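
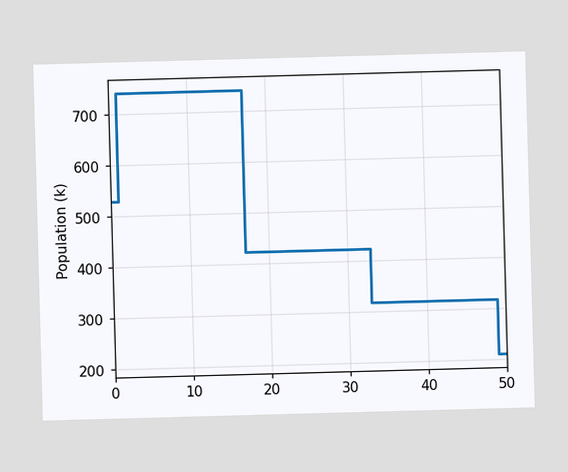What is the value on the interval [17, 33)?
On [17, 33) the step sits at 424k.

424k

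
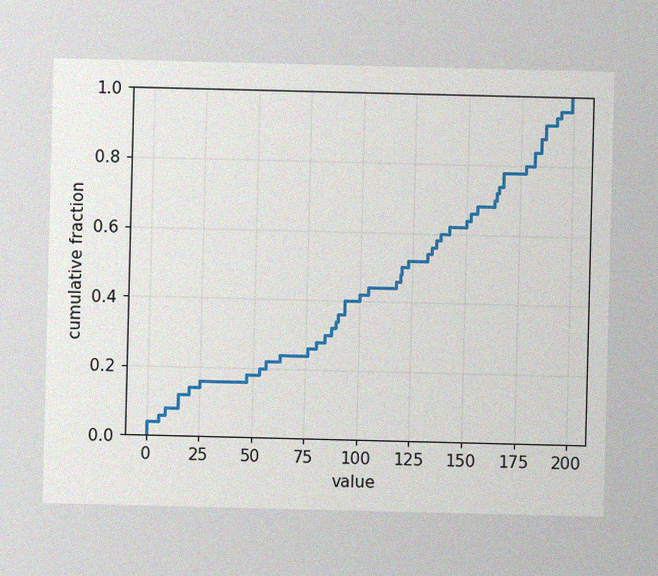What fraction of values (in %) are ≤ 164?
The image has some photo noise and uneven lighting. At x=164 the ECDF step is at 72%.

72%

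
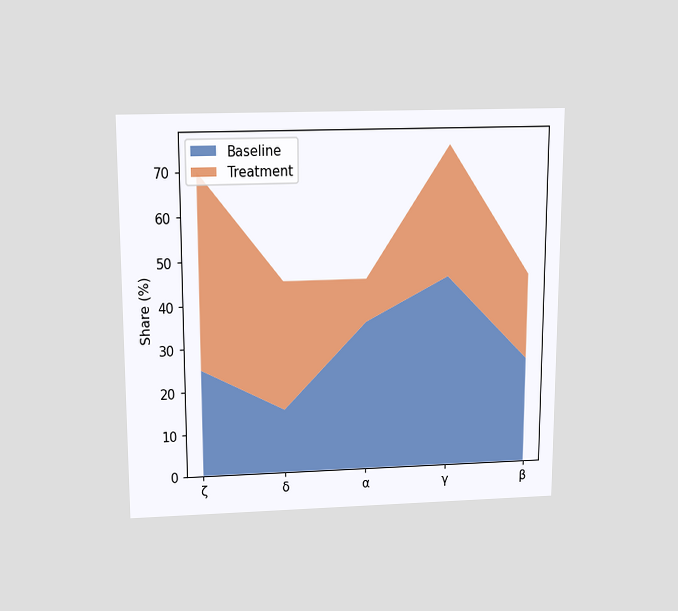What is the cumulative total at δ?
45%

The chart is viewed slightly from above. The stacked total at δ reaches 45%.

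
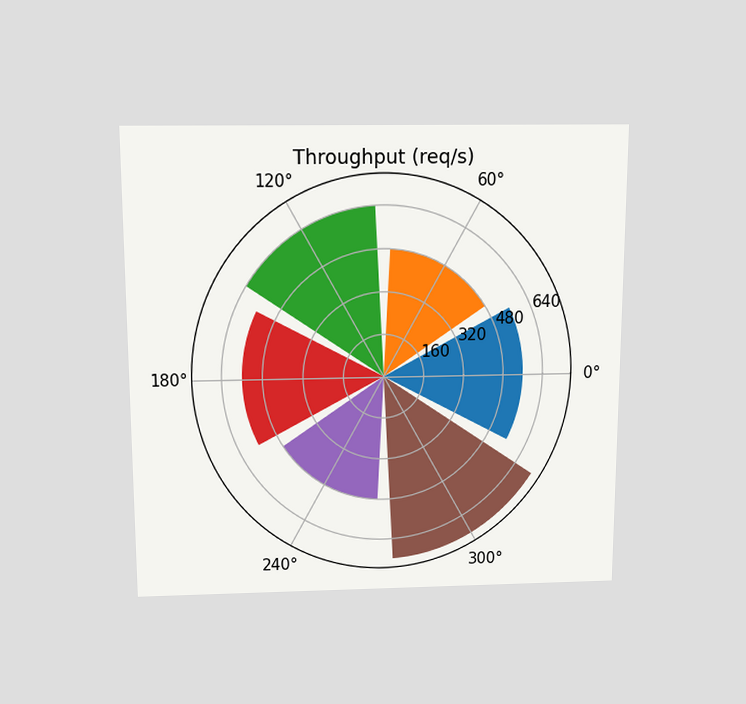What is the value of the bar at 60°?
480req/s

The chart is viewed slightly from above. The bar at 60° reaches 480req/s on the radial axis.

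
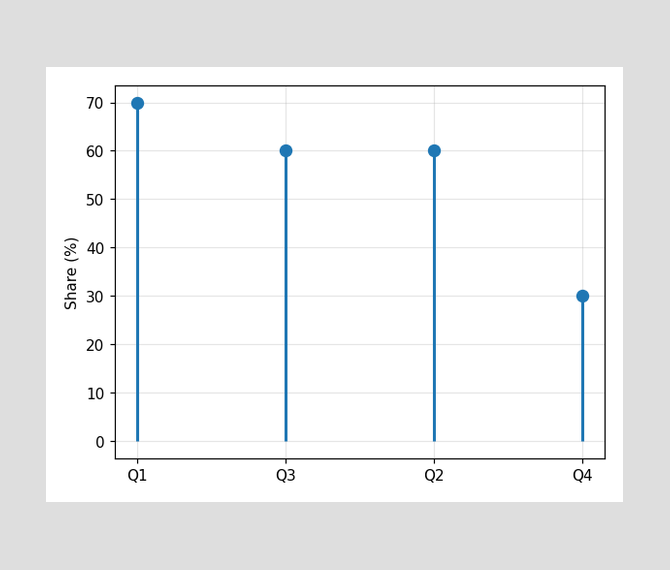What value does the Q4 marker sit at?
30%

The Q4 marker sits at 30%.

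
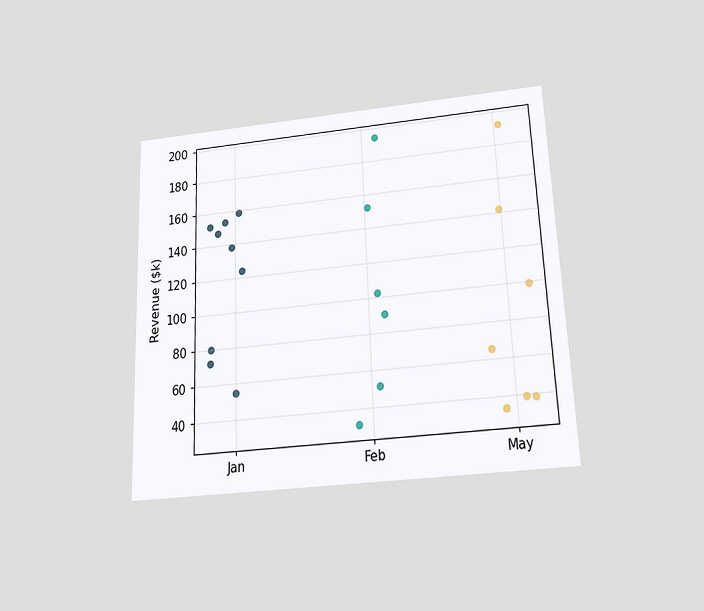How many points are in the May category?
The chart is tilted about 2° counter-clockwise and viewed slightly from below. Counting the markers in the May column gives 7.

7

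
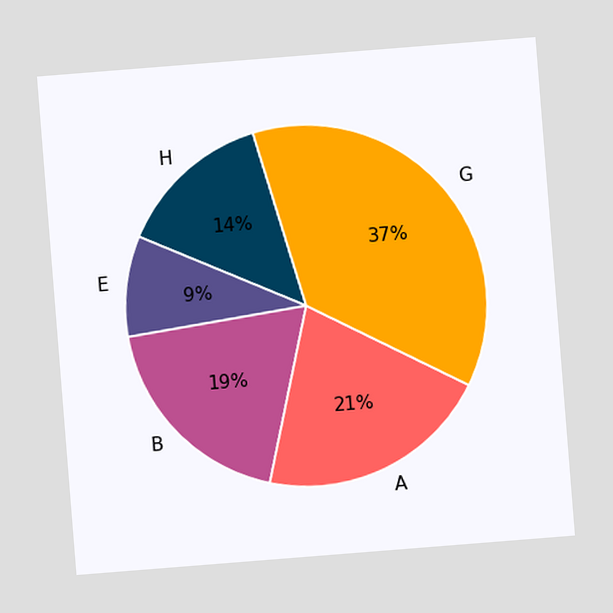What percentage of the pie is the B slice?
19%

The chart is tilted about 5° counter-clockwise. The B slice takes up 19% of the pie.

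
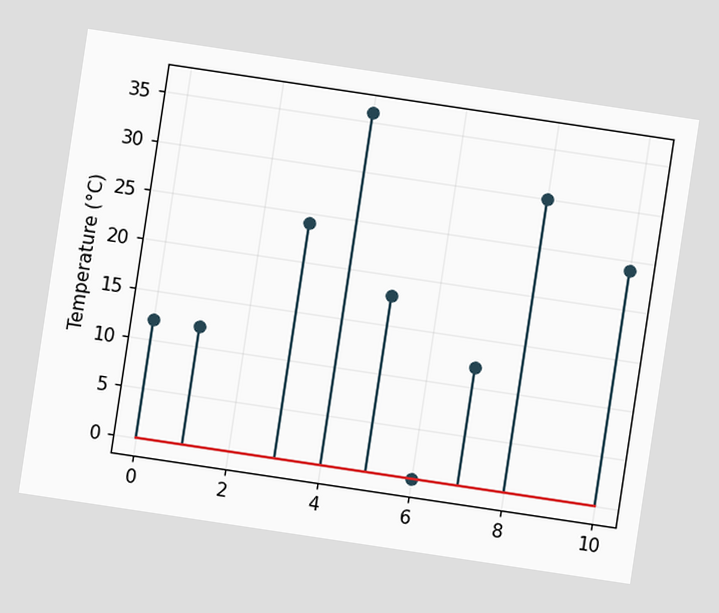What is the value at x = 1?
12°C

The chart is tilted about 8° clockwise. The stem at x=1 reaches 12°C.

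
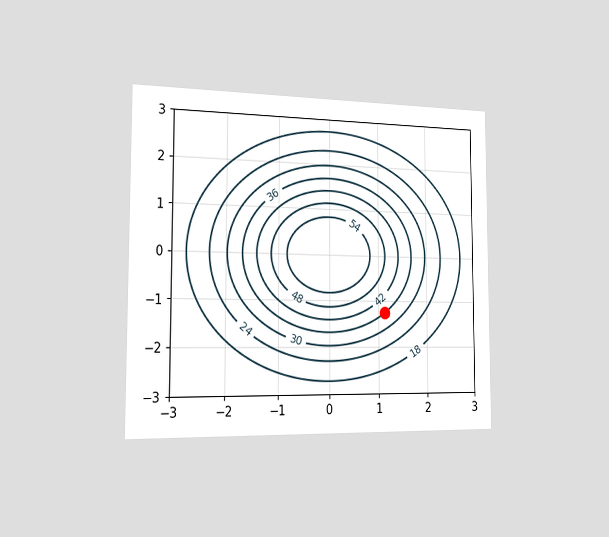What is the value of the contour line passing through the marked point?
36

The chart is viewed slightly from the left. The marked point sits on the contour labelled 36.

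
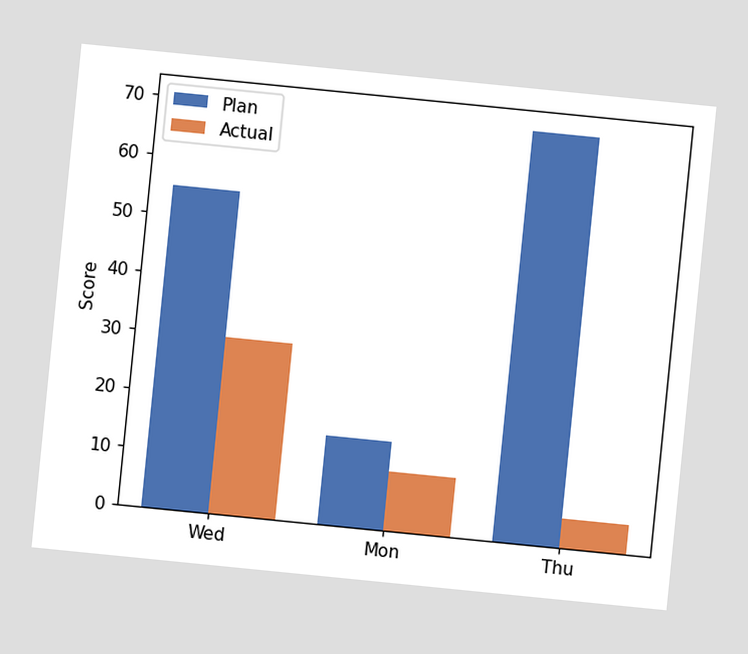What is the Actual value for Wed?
The chart is tilted about 6° clockwise. The Actual bar at Wed reaches 30 on the y-axis.

30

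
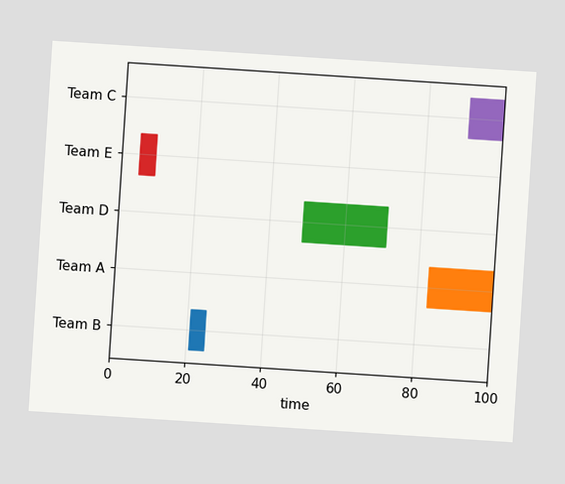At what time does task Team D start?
49

The chart is tilted about 4° clockwise. The Team D bar begins at t=49.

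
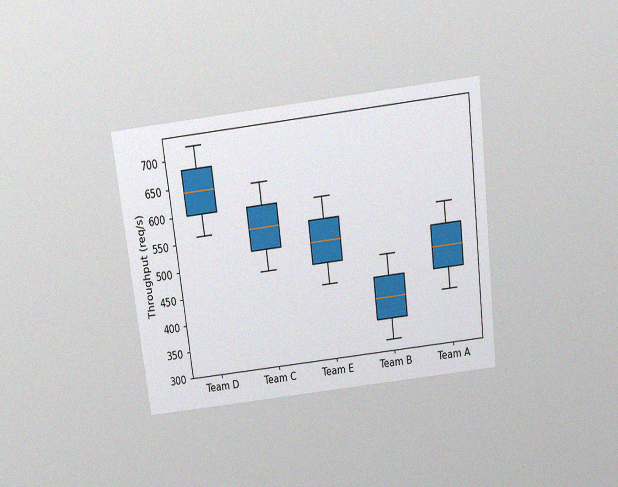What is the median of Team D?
640req/s

The chart is tilted about 7° counter-clockwise and viewed slightly from above, with some photo noise. The median line in the Team D box sits at 640req/s.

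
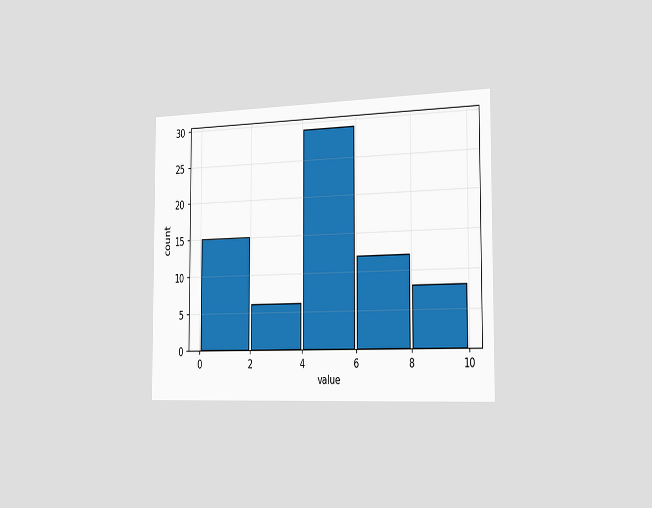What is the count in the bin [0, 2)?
15

The chart is viewed slightly from the right. The [0, 2) bin has height 15.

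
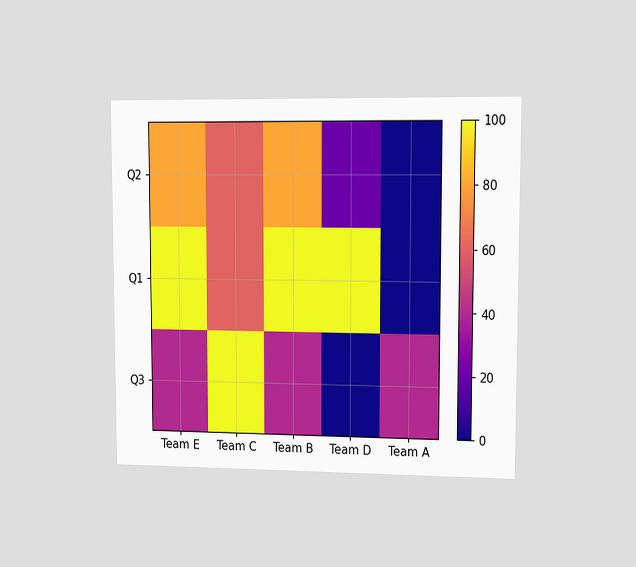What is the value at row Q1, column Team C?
The chart is viewed slightly from the right. Matching cell (Q1, Team C) against the colorbar gives 60.

60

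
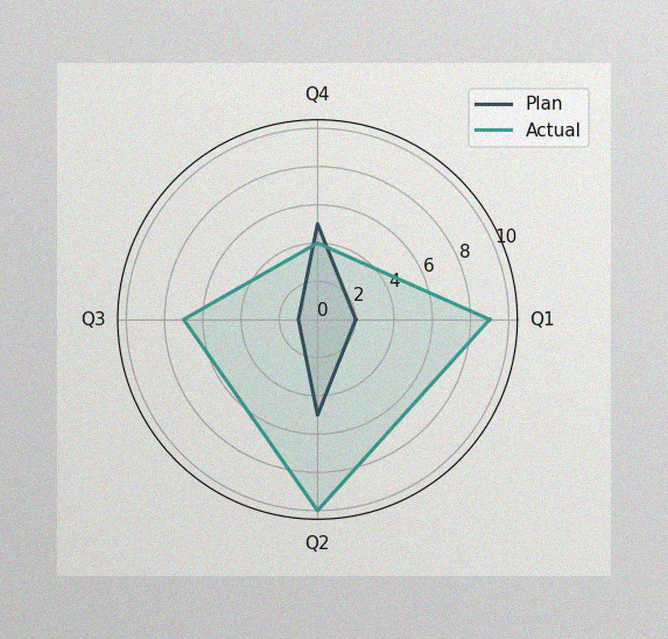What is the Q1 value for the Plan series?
The image has some photo noise and uneven lighting. On the Q1 axis, Plan reaches 2.

2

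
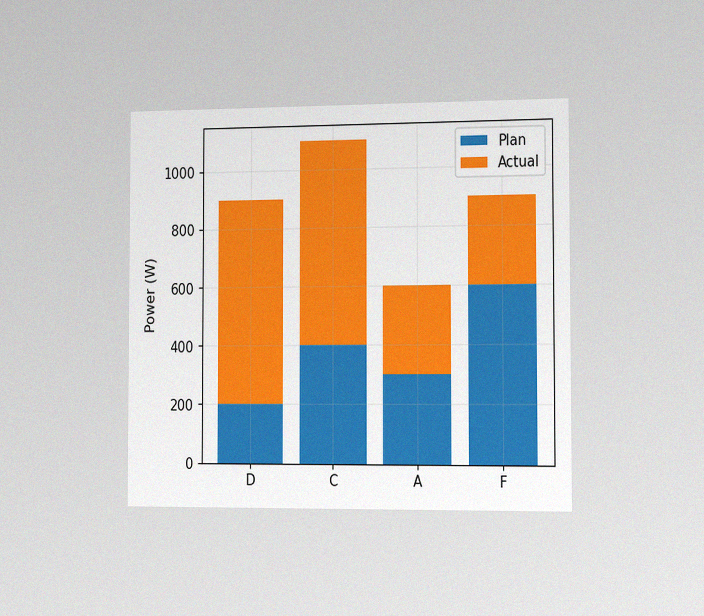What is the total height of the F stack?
900W

The chart is viewed slightly from the right, with some photo noise. The F stack's top reaches 900W on the y-axis.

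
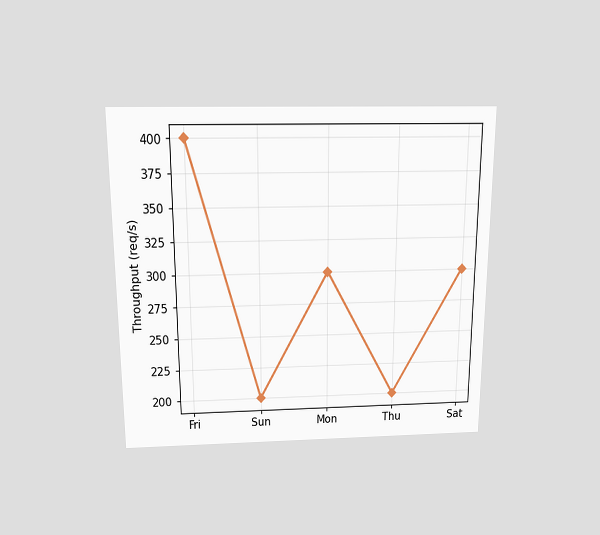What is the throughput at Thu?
The chart is viewed slightly from above. At Thu, the line is at 200req/s.

200req/s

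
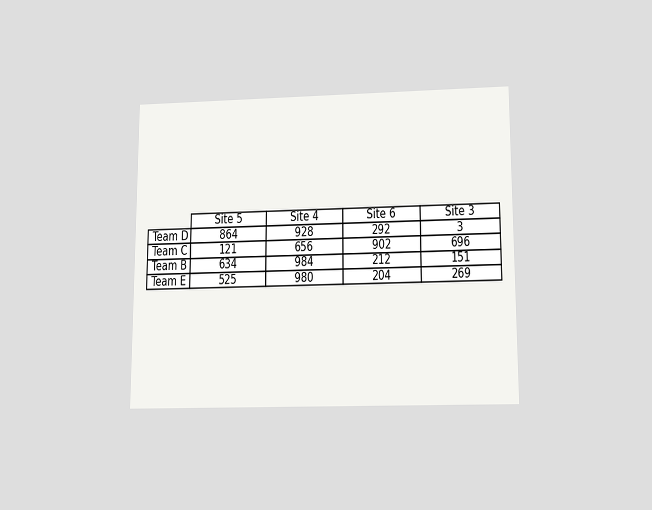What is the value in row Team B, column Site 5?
634

The chart is viewed slightly from below. The (Team B, Site 5) cell reads 634.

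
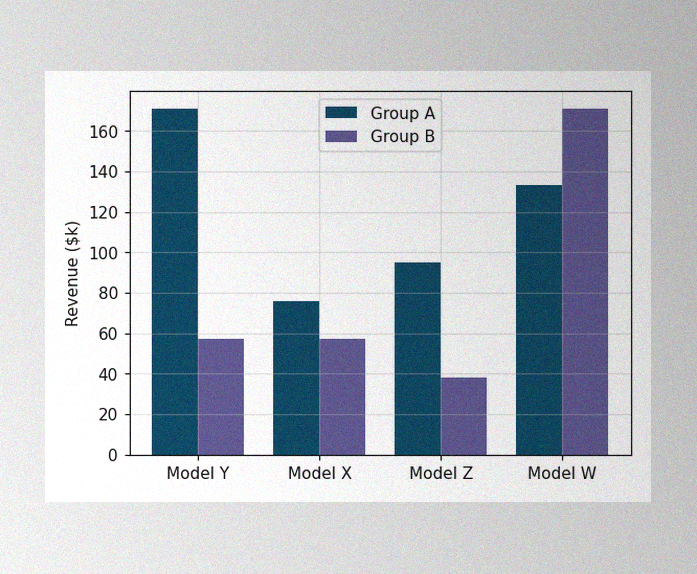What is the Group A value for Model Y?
The image has some photo noise and uneven lighting. The Group A bar at Model Y reaches $171k on the y-axis.

$171k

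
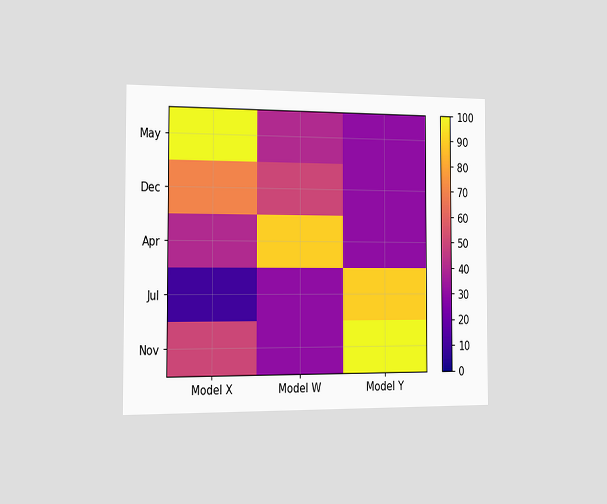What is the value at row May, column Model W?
The chart is viewed slightly from the left. Matching cell (May, Model W) against the colorbar gives 40.

40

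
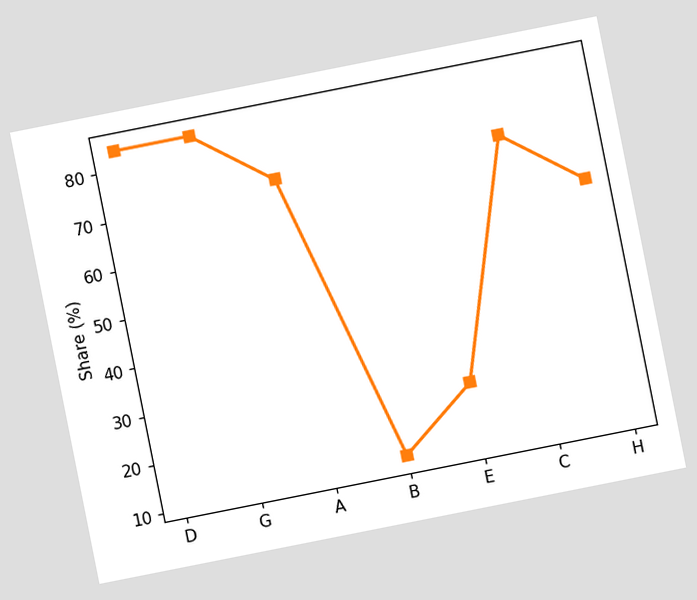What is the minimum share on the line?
The chart is tilted about 11° counter-clockwise. The lowest point is at B, and reading across to the y-axis gives 12%.

12%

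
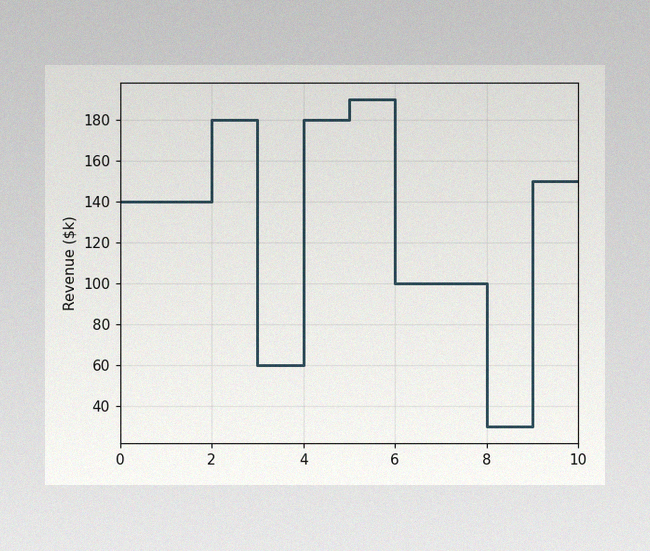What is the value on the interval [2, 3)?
$180k

The image has some photo noise and uneven lighting. On [2, 3) the step sits at $180k.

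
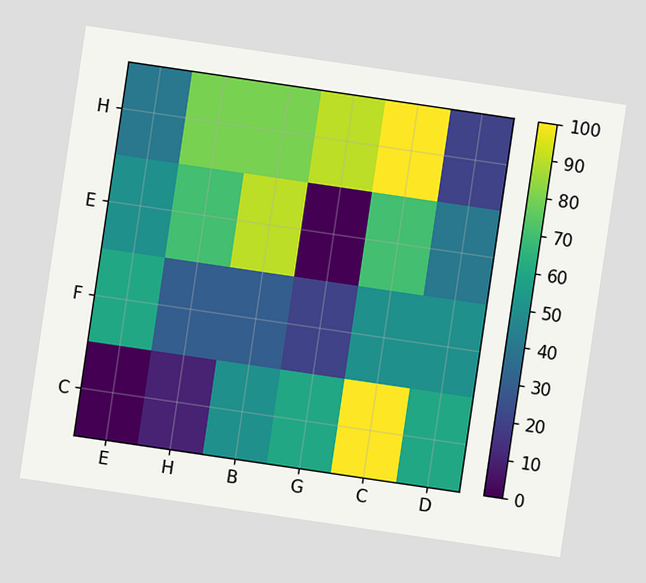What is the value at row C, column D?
The chart is tilted about 8° clockwise. Matching cell (C, D) against the colorbar gives 60.

60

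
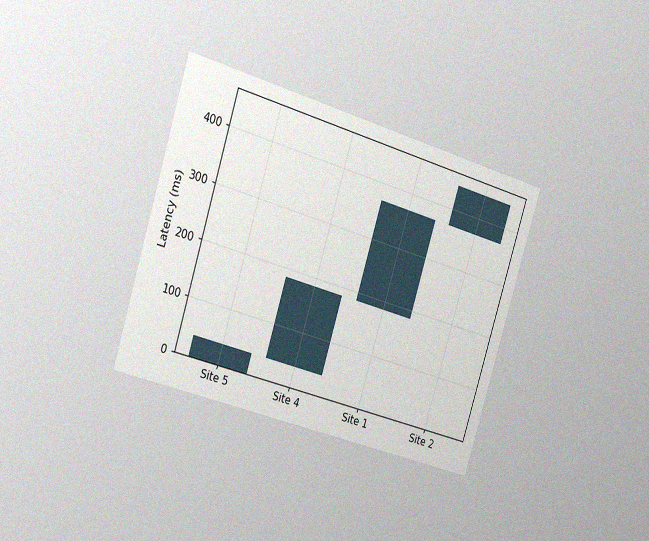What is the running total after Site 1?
The chart is tilted about 17° clockwise and viewed slightly from the left, with some photo noise. After Site 1 the running total reaches 370ms.

370ms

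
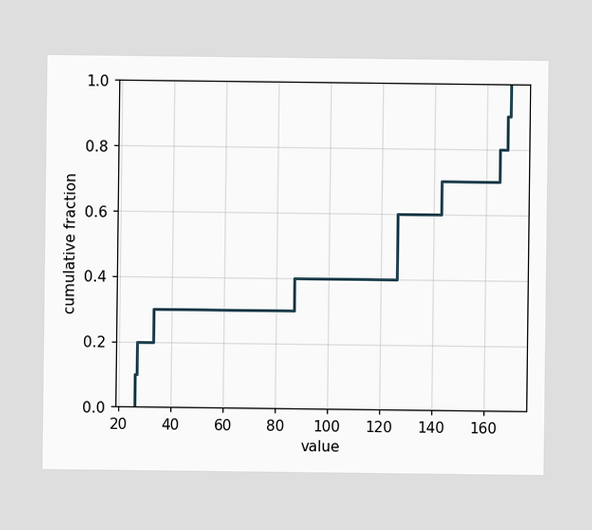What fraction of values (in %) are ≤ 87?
40%

At x=87 the ECDF step is at 40%.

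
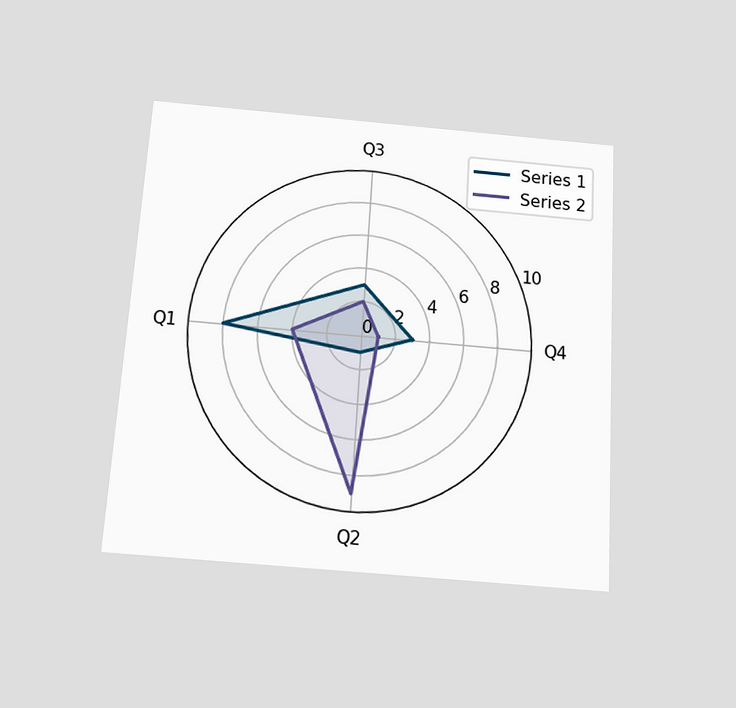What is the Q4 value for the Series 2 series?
The chart is tilted about 4° clockwise and viewed slightly from below. On the Q4 axis, Series 2 reaches 1.

1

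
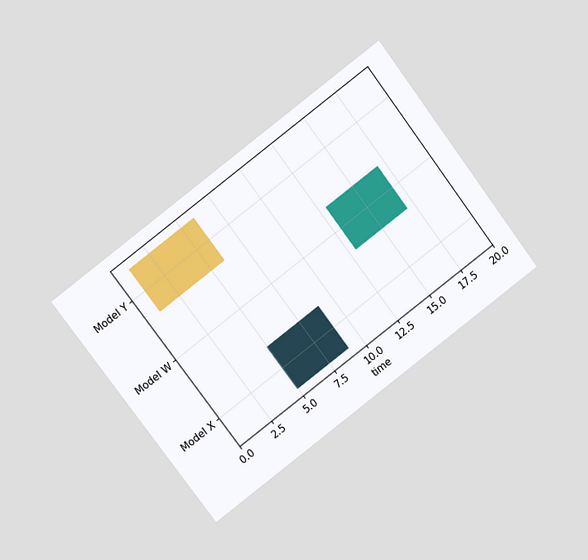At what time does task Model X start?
5

The chart is tilted about 37° counter-clockwise and viewed at a slight angle. The Model X bar begins at t=5.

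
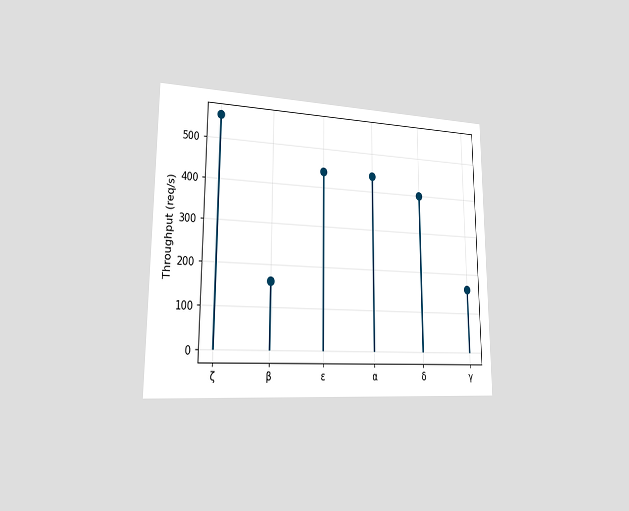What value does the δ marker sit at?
The chart is viewed slightly from the left. The δ marker sits at 400req/s.

400req/s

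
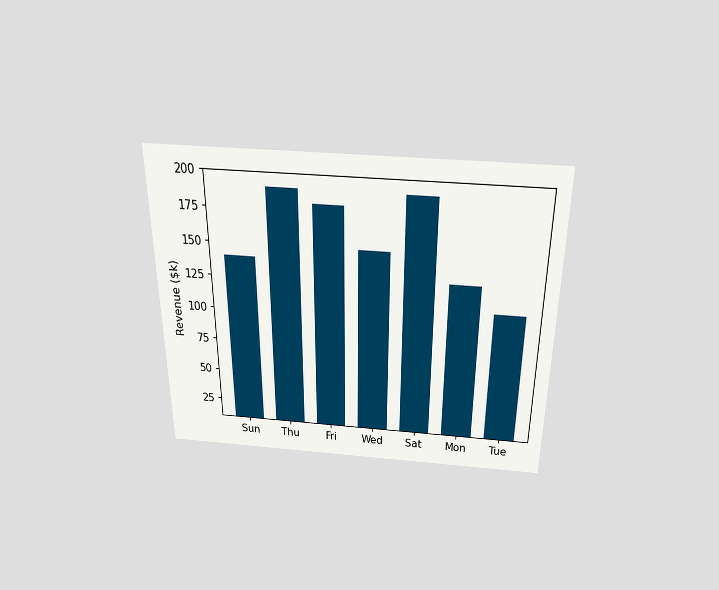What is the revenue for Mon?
$130k

The chart is viewed slightly from above. Reading along the chart's y-axis, the Mon bar reaches $130k.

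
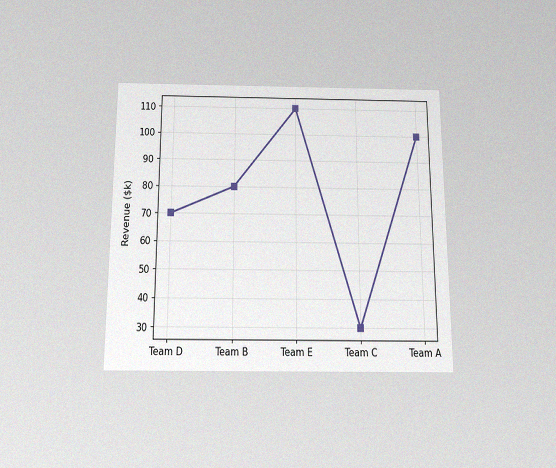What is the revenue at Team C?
$30k

The chart is viewed slightly from below, with some photo noise. At Team C, the line is at $30k.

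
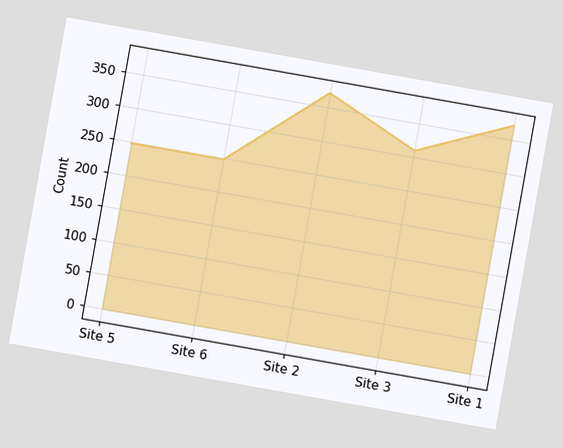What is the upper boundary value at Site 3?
The chart is tilted about 10° clockwise. At Site 3 the upper boundary is at 310.

310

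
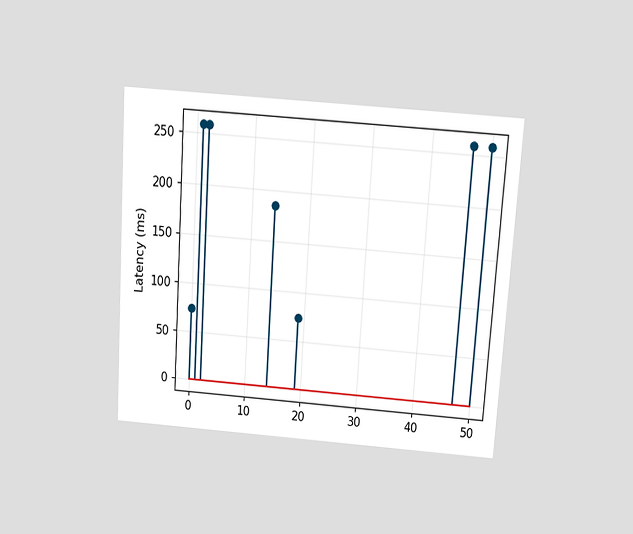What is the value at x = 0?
74ms

The chart is tilted about 4° clockwise and viewed slightly from above. The stem at x=0 reaches 74ms.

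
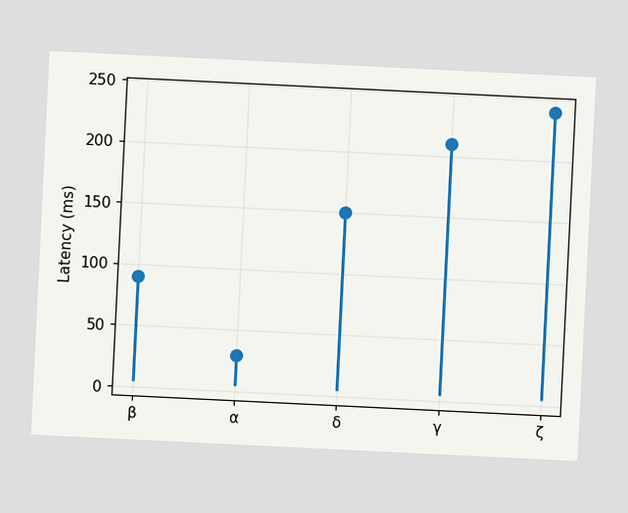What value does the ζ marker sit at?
The chart is tilted about 3° clockwise. The ζ marker sits at 240ms.

240ms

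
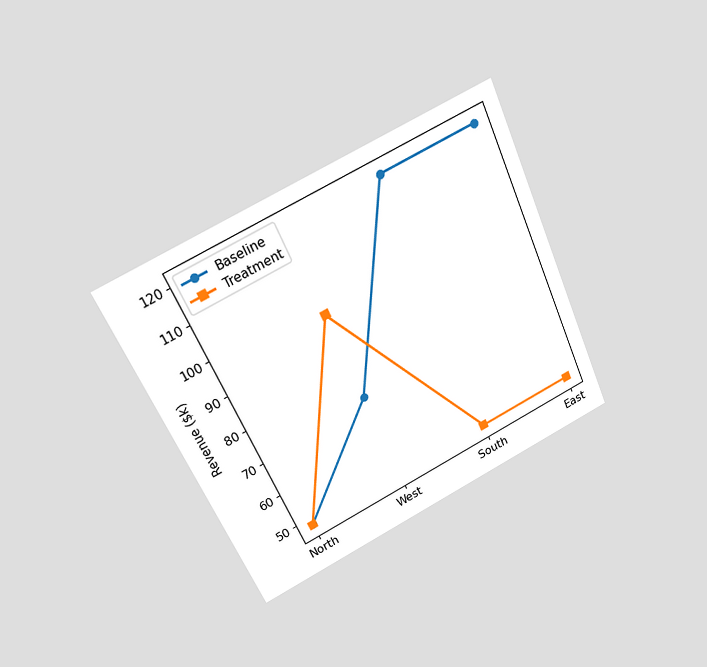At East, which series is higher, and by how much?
The chart is tilted about 25° counter-clockwise and viewed at a slight angle. At East, Baseline sits above the other line by $72k.

Baseline, by $72k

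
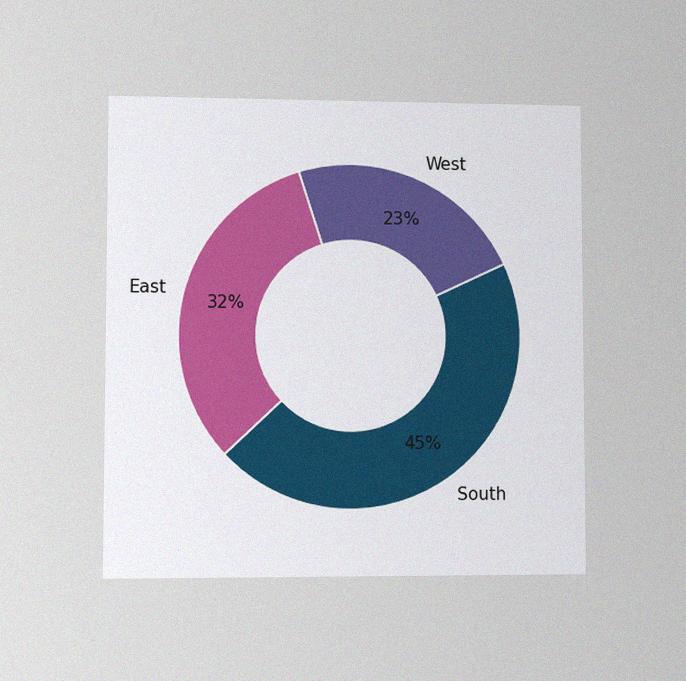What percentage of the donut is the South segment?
45%

The chart is viewed at a slight angle, with some photo noise. The South segment takes up 45% of the ring.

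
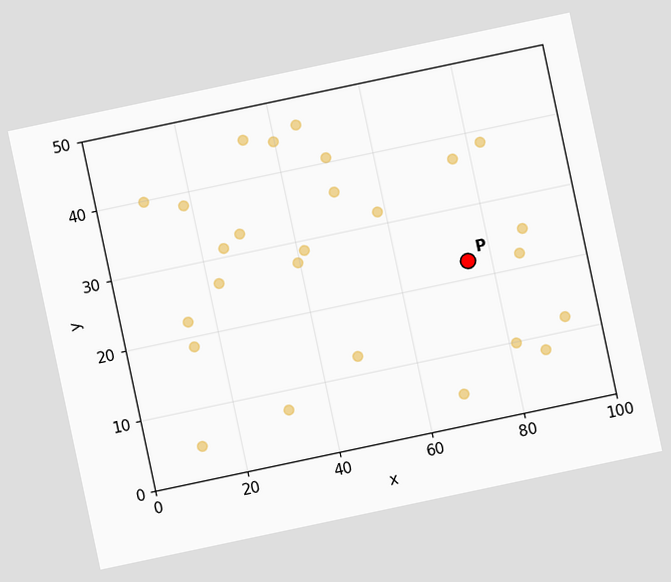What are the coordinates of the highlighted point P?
(75, 22.5)

The chart is tilted about 12° counter-clockwise. Following the gridlines from P to each axis, P sits at (75, 22.5).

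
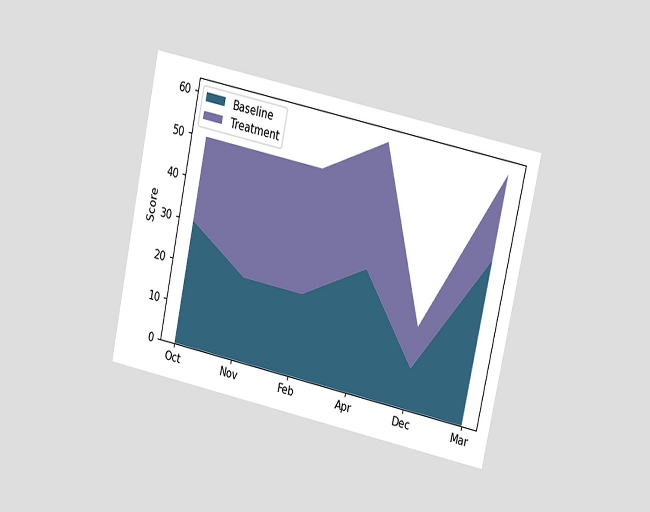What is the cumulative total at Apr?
60

The chart is tilted about 12° clockwise and viewed at a slight angle. The stacked total at Apr reaches 60.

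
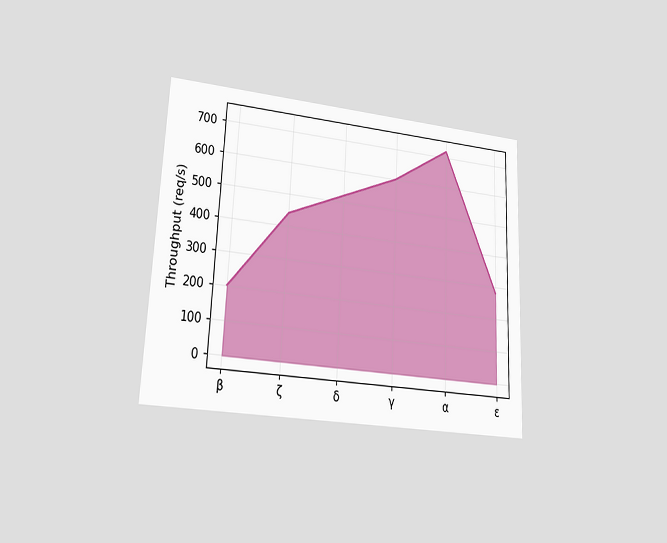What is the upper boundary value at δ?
520req/s

The chart is tilted about 3° clockwise and viewed at a slight angle. At δ the upper boundary is at 520req/s.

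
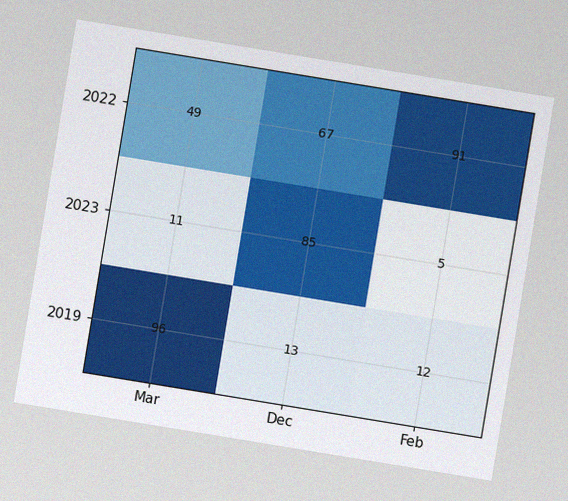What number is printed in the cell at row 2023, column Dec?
The chart is tilted about 9° clockwise, with some photo noise. The (2023, Dec) cell reads 85.

85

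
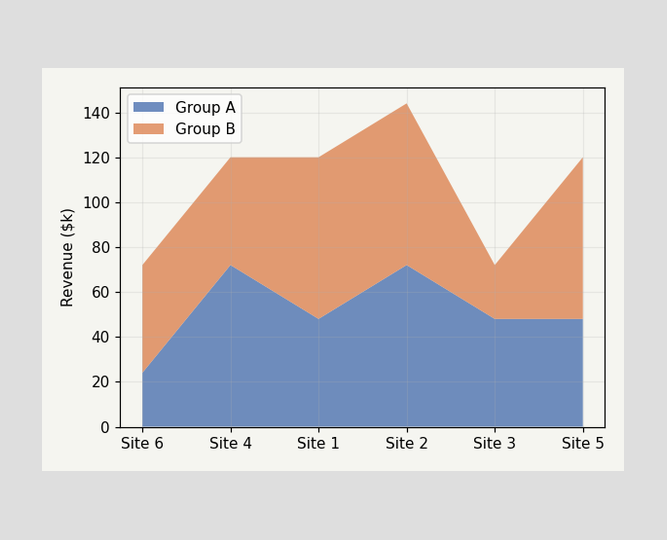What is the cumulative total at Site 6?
The stacked total at Site 6 reaches $72k.

$72k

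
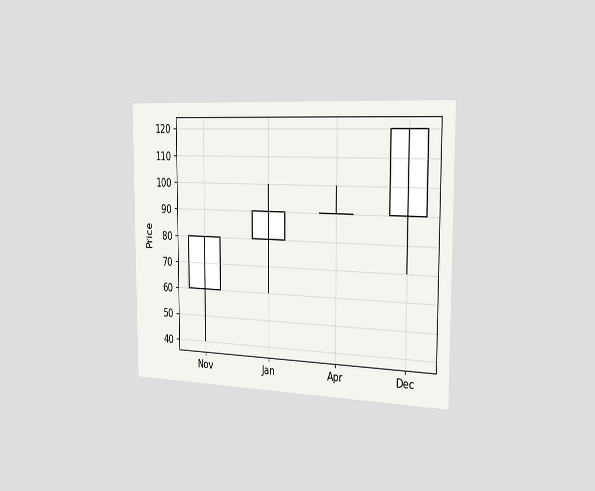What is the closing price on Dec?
The chart is viewed slightly from the right. The Dec candle closes at 120.

120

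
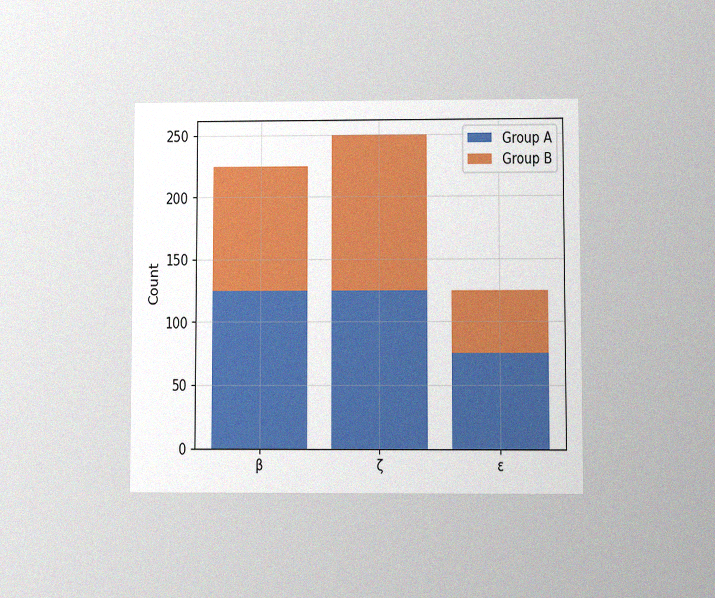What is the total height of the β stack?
225

The chart is viewed at a slight angle, with some photo noise. The β stack's top reaches 225 on the y-axis.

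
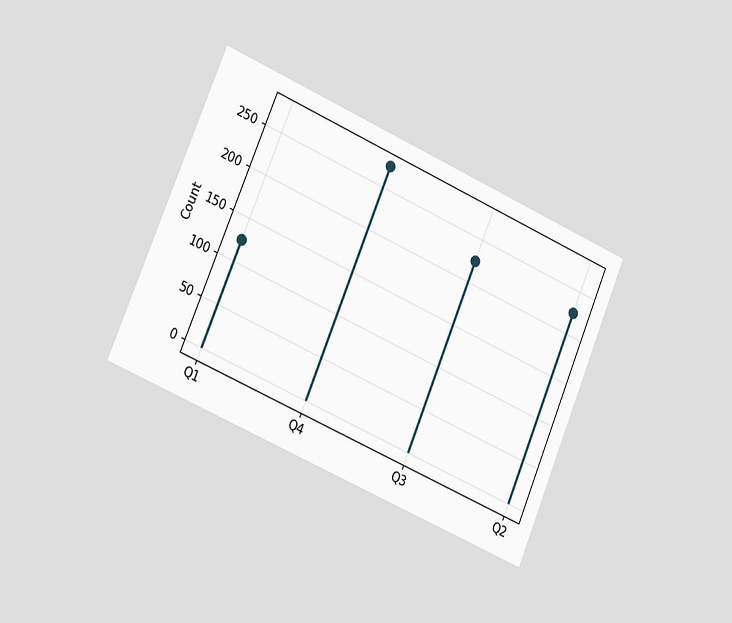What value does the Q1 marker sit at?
The chart is tilted about 23° clockwise and viewed slightly from the left. The Q1 marker sits at 125.

125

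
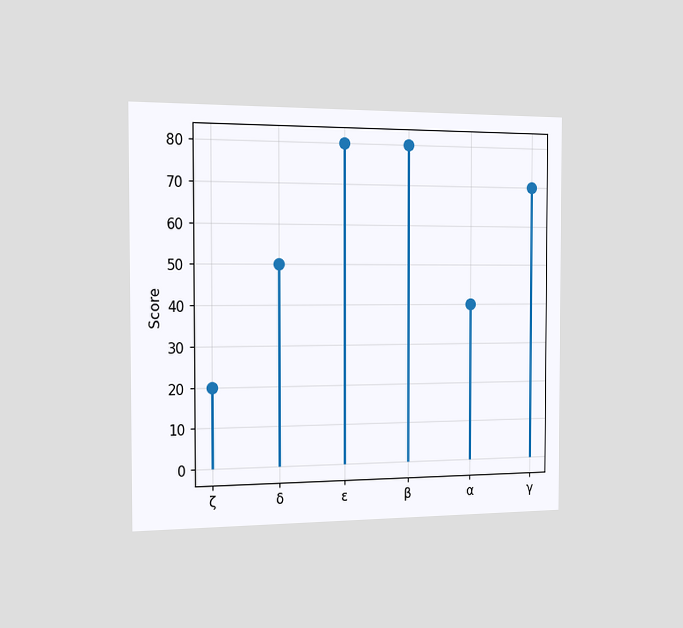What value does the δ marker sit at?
The chart is viewed slightly from the left. The δ marker sits at 50.

50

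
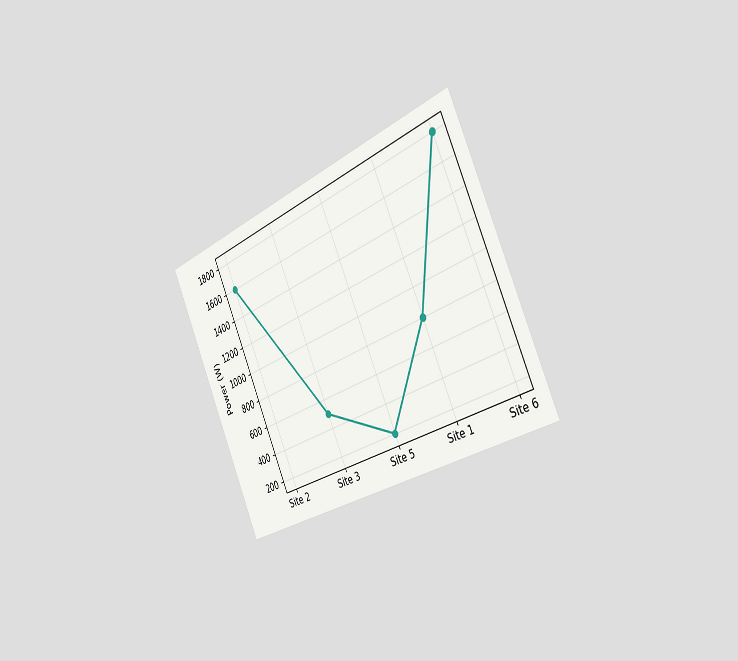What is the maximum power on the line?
The chart is tilted about 25° counter-clockwise and viewed slightly from the right. The highest point is at Site 6, and reading across to the y-axis gives 1800W.

1800W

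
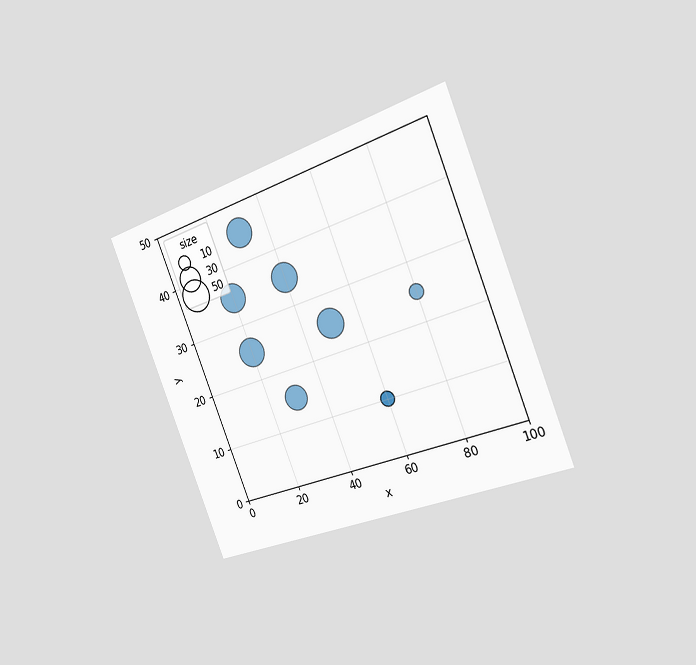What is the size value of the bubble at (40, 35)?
40

The chart is tilted about 22° counter-clockwise and viewed slightly from the right. Matching the bubble at (40, 35) against the size legend gives 40.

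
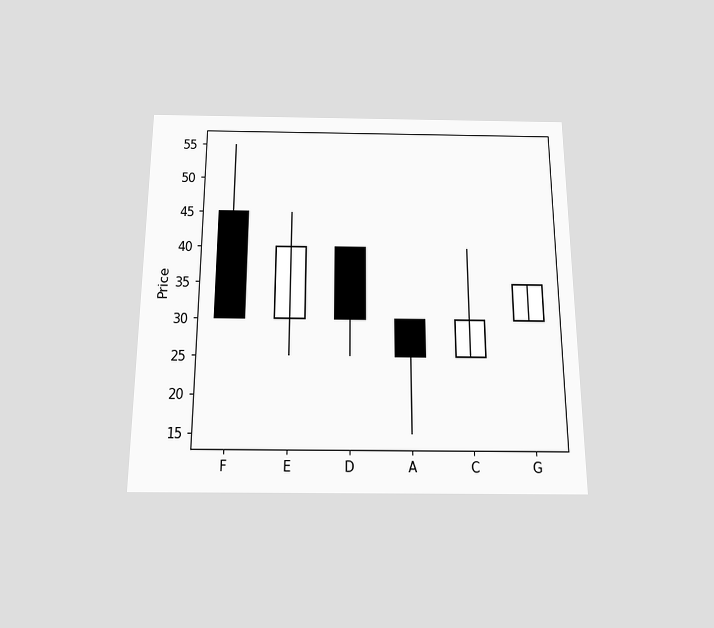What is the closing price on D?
30

The chart is viewed slightly from below. The D candle closes at 30.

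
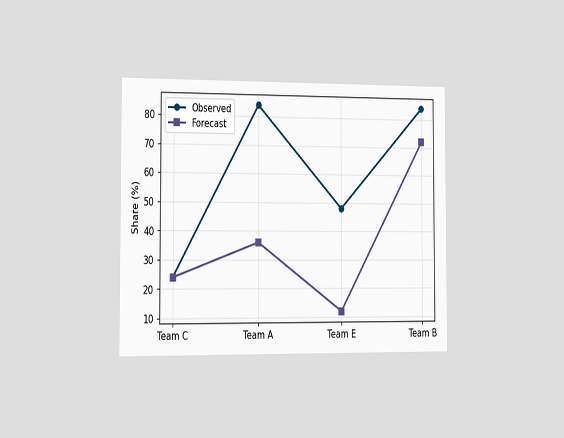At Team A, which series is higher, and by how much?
Observed, by 48%

The chart is viewed slightly from the left. At Team A, Observed sits above the other line by 48%.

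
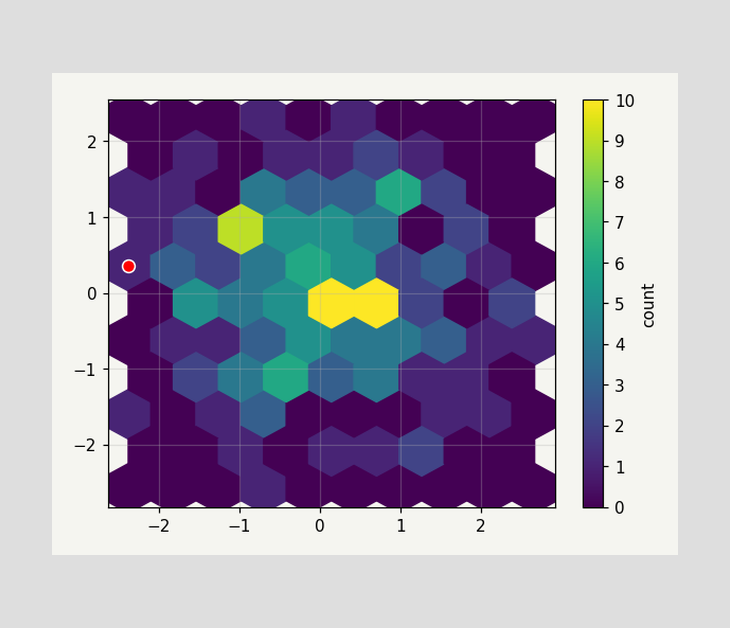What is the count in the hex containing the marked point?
1

The marked hex reads 1 on the colorbar.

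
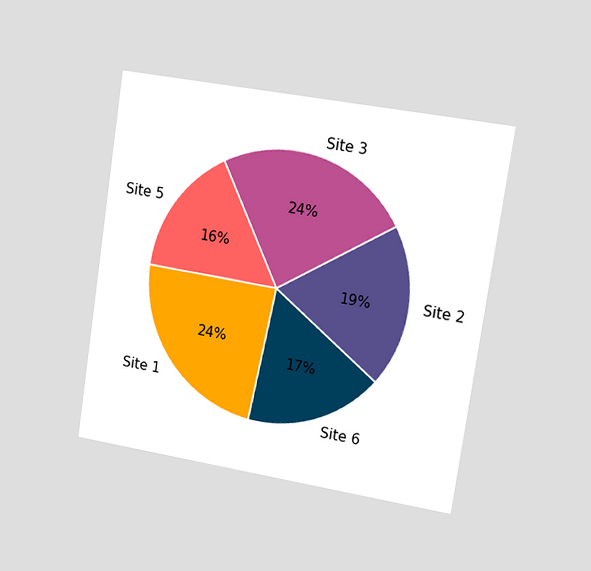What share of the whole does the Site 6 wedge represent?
17%

The chart is tilted about 9° clockwise and viewed slightly from the right. The Site 6 slice takes up 17% of the pie.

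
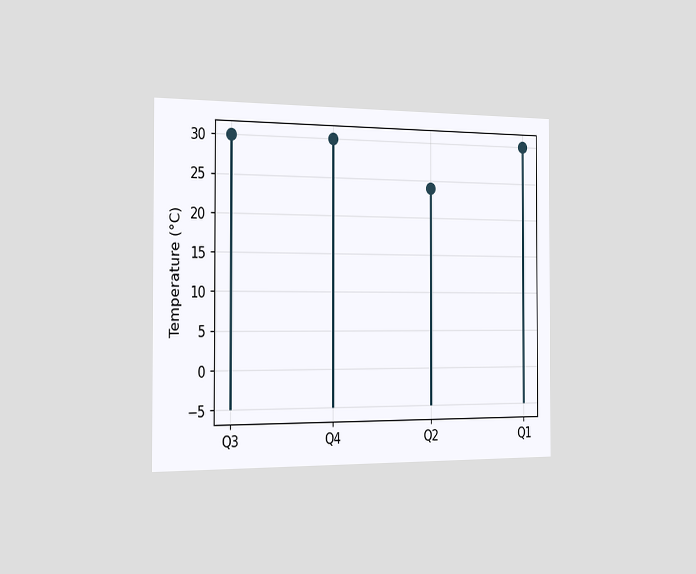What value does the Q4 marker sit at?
30°C

The chart is viewed slightly from the left. The Q4 marker sits at 30°C.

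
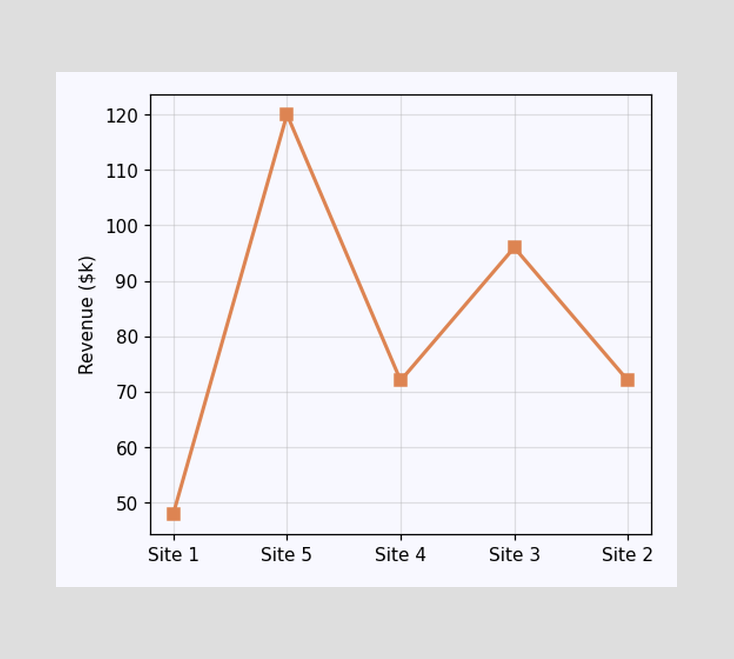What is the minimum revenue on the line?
$48k

The lowest point is at Site 1, and reading across to the y-axis gives $48k.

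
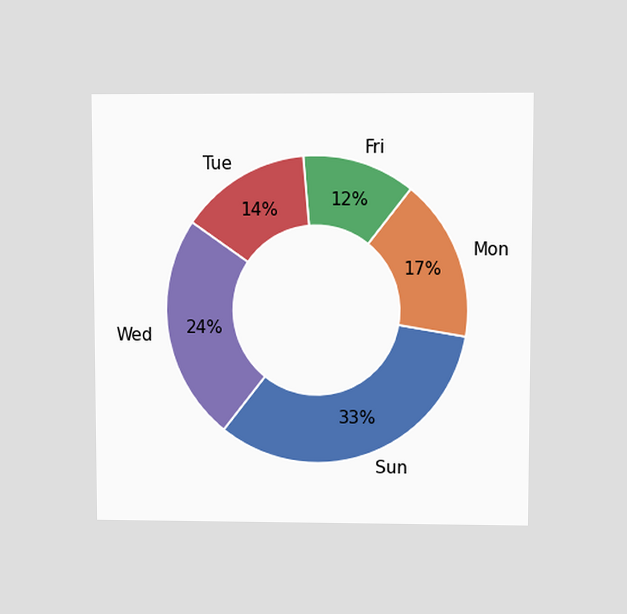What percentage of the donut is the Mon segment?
The chart is viewed at a slight angle. The Mon segment takes up 17% of the ring.

17%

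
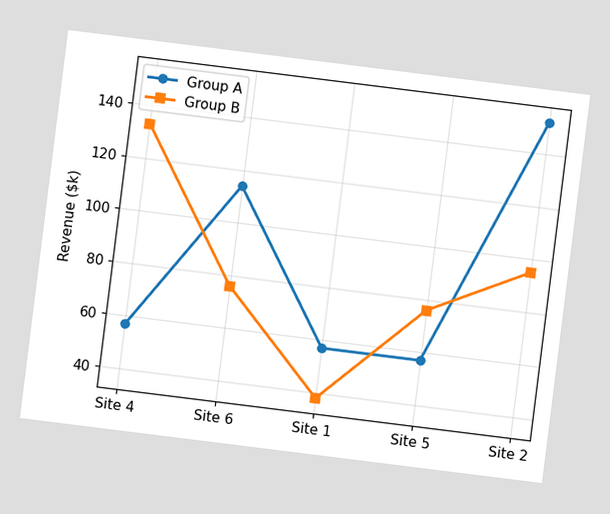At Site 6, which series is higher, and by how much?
Group A, by $38k

The chart is tilted about 7° clockwise. At Site 6, Group A sits above the other line by $38k.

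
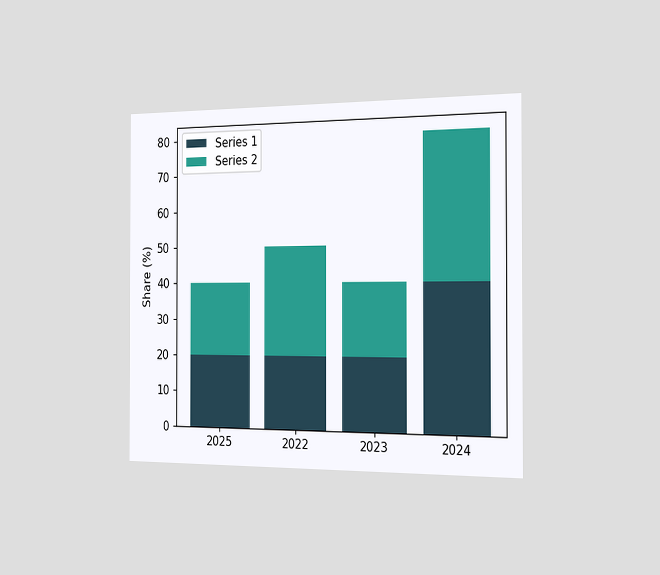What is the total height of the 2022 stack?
50%

The chart is viewed slightly from the right. The 2022 stack's top reaches 50% on the y-axis.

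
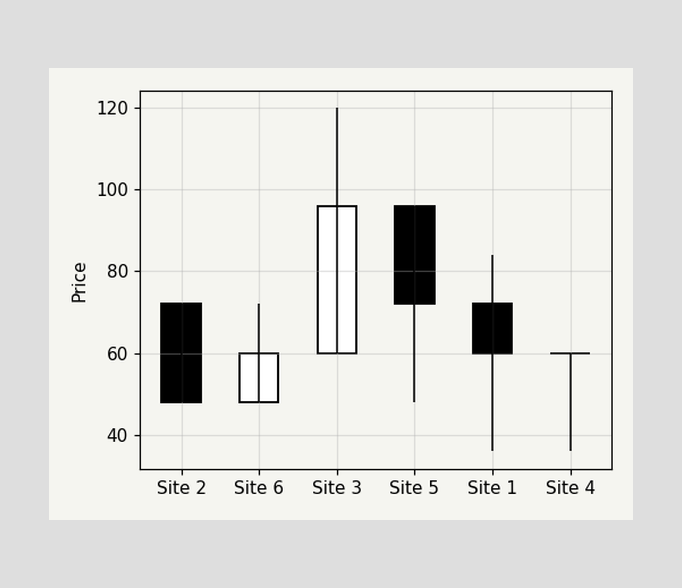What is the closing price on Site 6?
The Site 6 candle closes at 60.

60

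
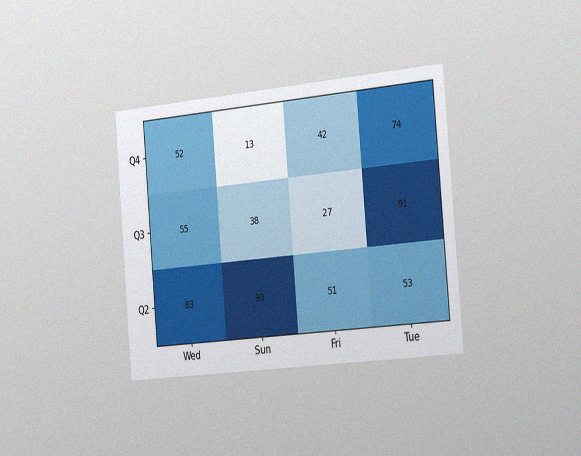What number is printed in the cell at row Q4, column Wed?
52

The chart is tilted about 5° counter-clockwise and viewed slightly from the right, with some photo noise. The (Q4, Wed) cell reads 52.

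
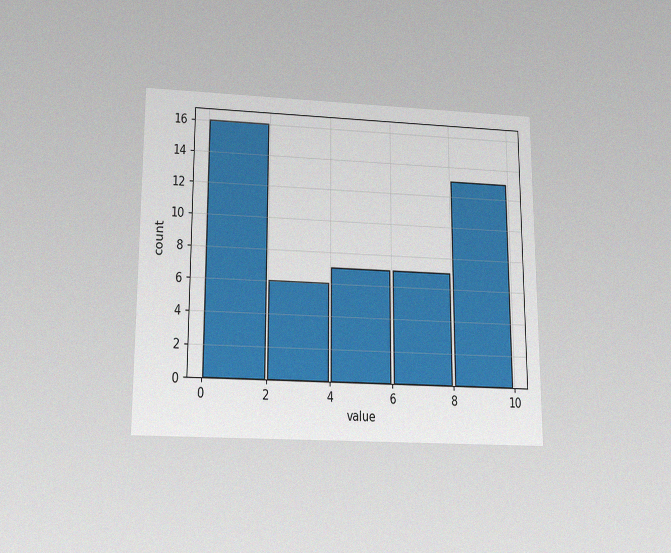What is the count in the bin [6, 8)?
The chart is viewed slightly from below, with some photo noise. The [6, 8) bin has height 7.

7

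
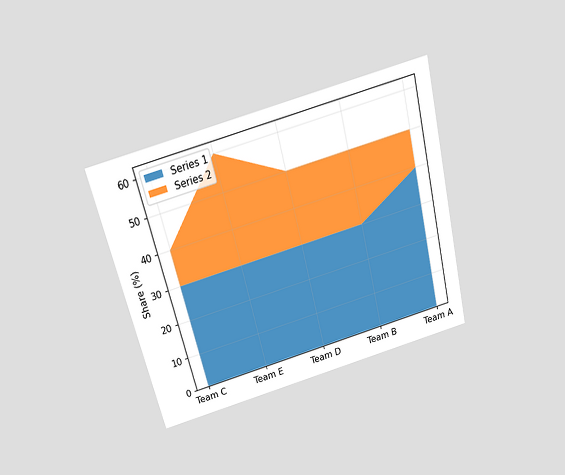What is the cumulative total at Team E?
60%

The chart is tilted about 14° counter-clockwise and viewed slightly from above. The stacked total at Team E reaches 60%.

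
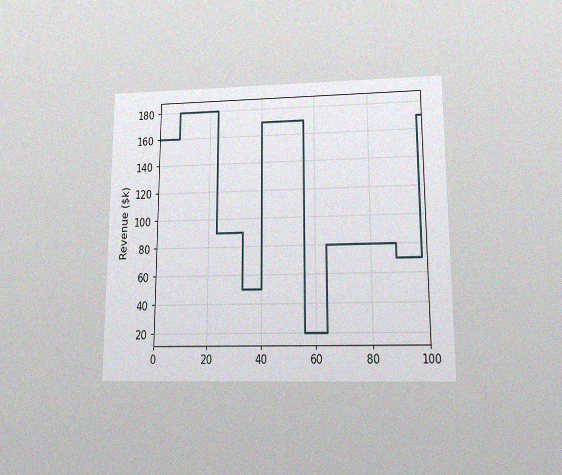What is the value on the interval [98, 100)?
The chart is viewed slightly from below, with some photo noise. On [98, 100) the step sits at $170k.

$170k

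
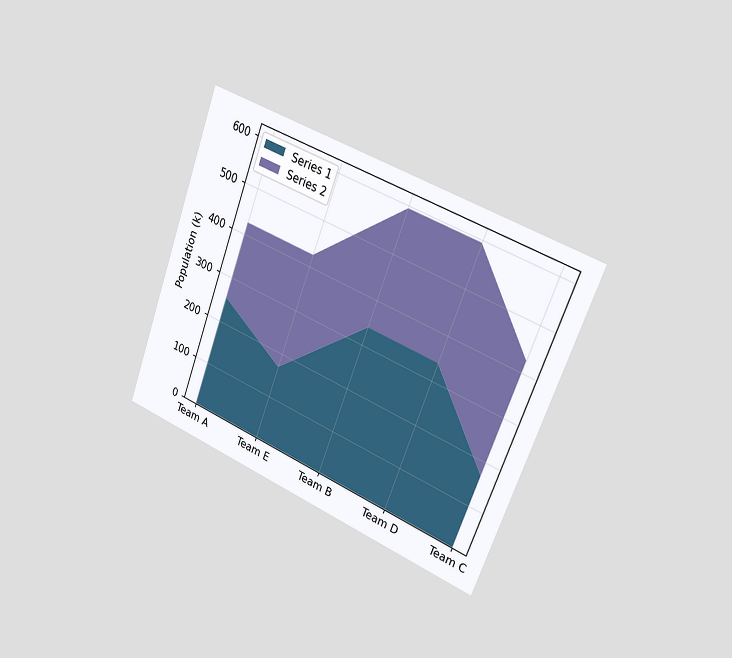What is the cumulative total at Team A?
425k

The chart is tilted about 21° clockwise and viewed slightly from the right. The stacked total at Team A reaches 425k.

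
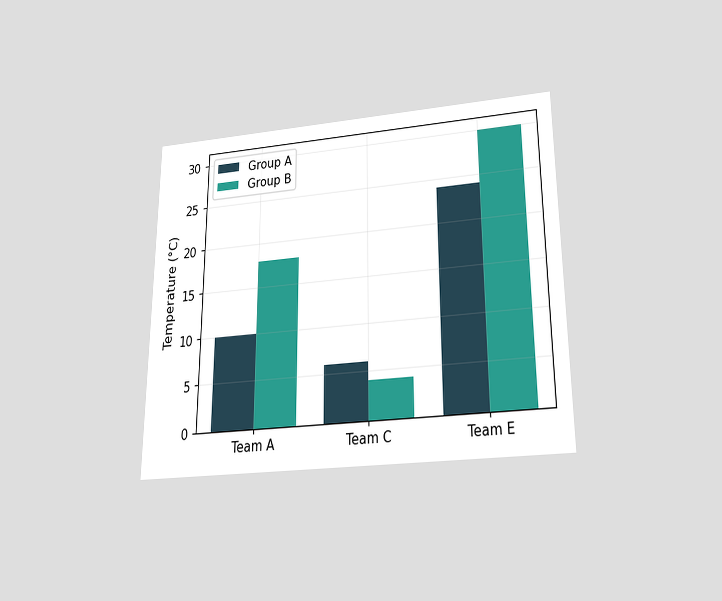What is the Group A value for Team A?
10°C

The chart is viewed slightly from below. The Group A bar at Team A reaches 10°C on the y-axis.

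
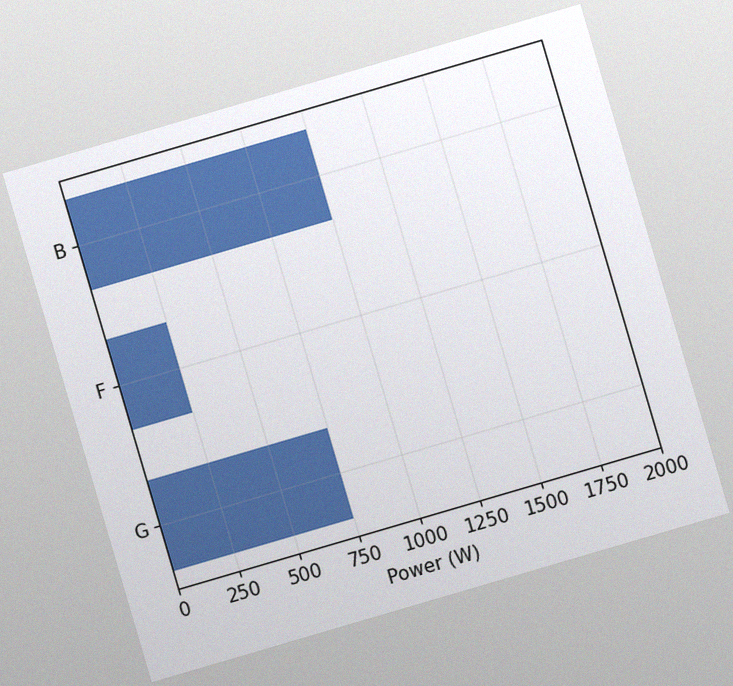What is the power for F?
The chart is tilted about 16° counter-clockwise, with some photo noise. Reading along the chart's x-axis, the F bar reaches 250W.

250W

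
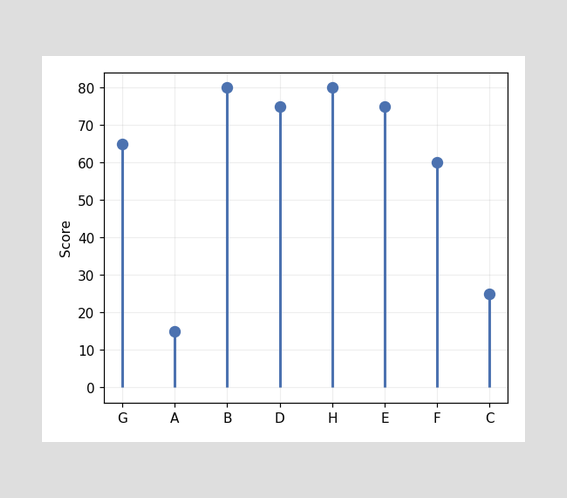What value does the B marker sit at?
The B marker sits at 80.

80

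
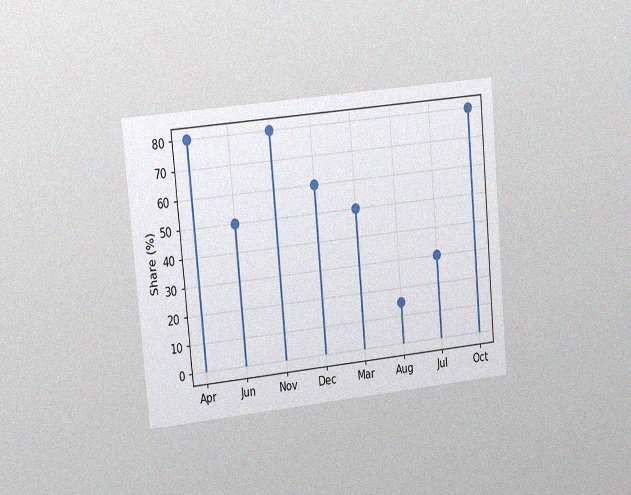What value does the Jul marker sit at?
The chart is tilted about 5° counter-clockwise and viewed at a slight angle, with some photo noise. The Jul marker sits at 30%.

30%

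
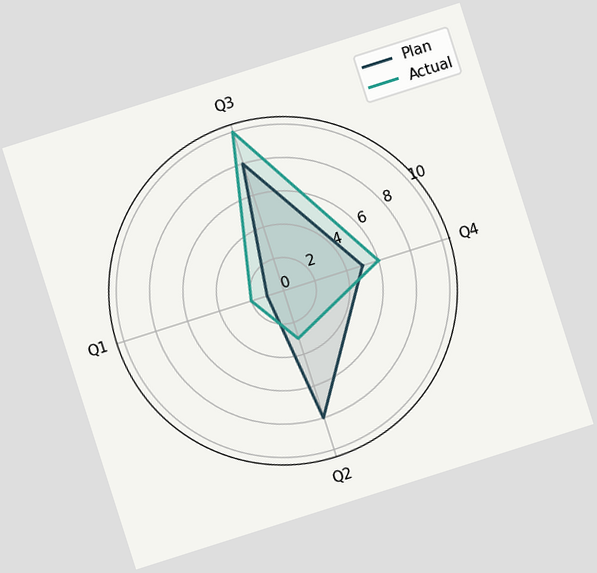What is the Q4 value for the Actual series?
6

The chart is tilted about 18° counter-clockwise. On the Q4 axis, Actual reaches 6.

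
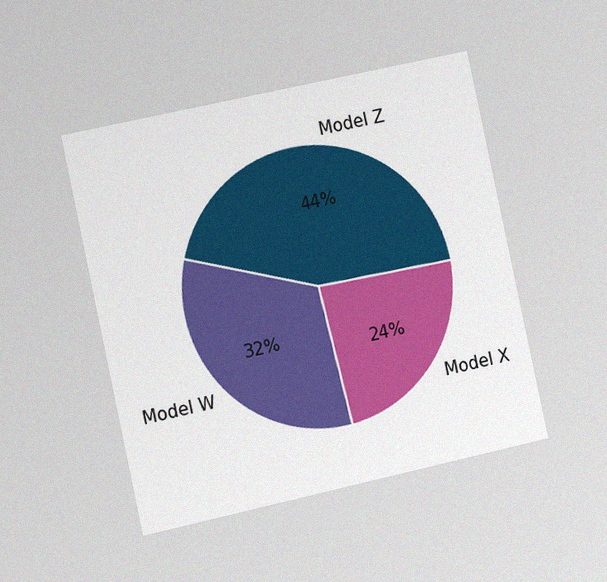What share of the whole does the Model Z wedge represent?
44%

The chart is tilted about 12° counter-clockwise and viewed slightly from the left, with some photo noise. The Model Z slice takes up 44% of the pie.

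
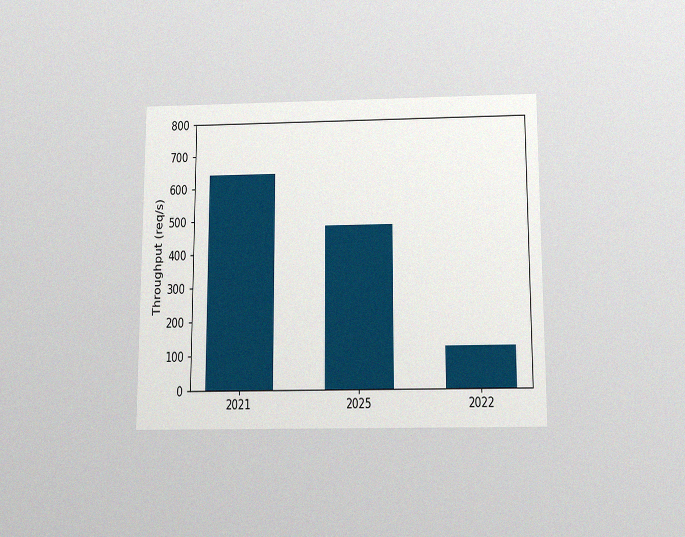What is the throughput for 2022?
120req/s

The chart is viewed slightly from below, with some photo noise. Reading along the chart's y-axis, the 2022 bar reaches 120req/s.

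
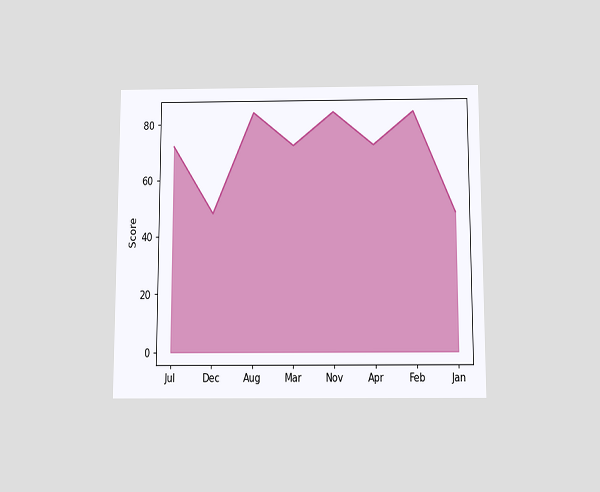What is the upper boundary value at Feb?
The chart is viewed slightly from below. At Feb the upper boundary is at 84.

84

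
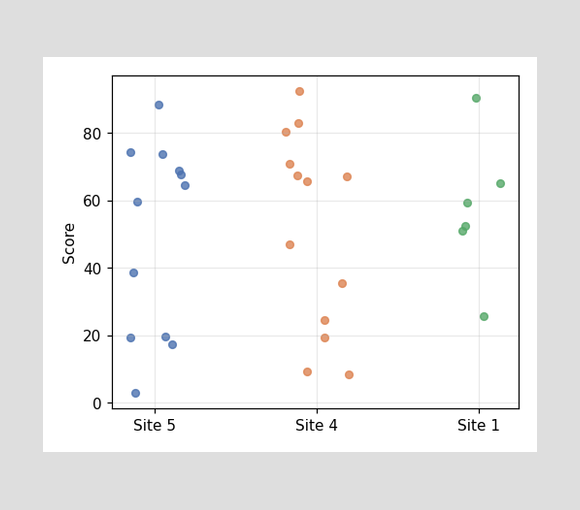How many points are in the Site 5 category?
Counting the markers in the Site 5 column gives 12.

12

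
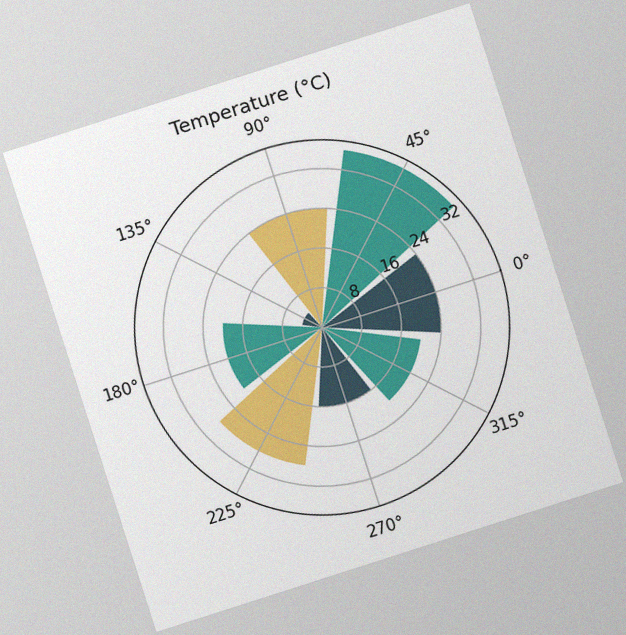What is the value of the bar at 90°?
The chart is tilted about 18° counter-clockwise, with some photo noise. The bar at 90° reaches 24°C on the radial axis.

24°C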